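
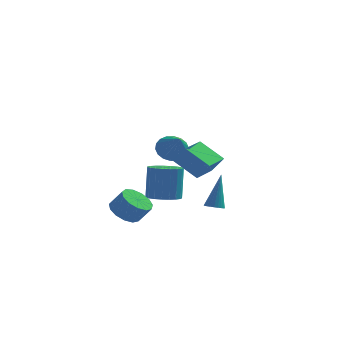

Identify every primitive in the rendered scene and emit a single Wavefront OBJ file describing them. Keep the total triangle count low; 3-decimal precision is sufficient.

v -2.262 -2.835 -3.195
v -1.532 -2.446 -3.683
v -0.828 -2.577 -2.733
v -1.558 -2.965 -2.245
v -1.787 -2.037 -3.438
v -1.083 -2.167 -2.488
v -2.193 -1.881 -3.116
v -1.488 -2.011 -2.166
v -2.62 -2.027 -2.819
v -1.916 -2.158 -1.869
v -2.934 -2.431 -2.642
v -2.23 -2.561 -1.691
v -3.035 -2.962 -2.64
v -2.331 -3.092 -1.69
v -2.89 -3.453 -2.814
v -2.186 -3.583 -1.864
v -2.546 -3.748 -3.11
v -1.842 -3.878 -2.16
v -2.112 -3.753 -3.432
v -1.408 -3.883 -2.482
v -1.725 -3.466 -3.68
v -1.021 -3.597 -2.729
v -1.509 -2.979 -3.773
v -0.805 -3.11 -2.823
v 1.574 -3.499 -0.363
v 0.288 -3.047 0.621
v 2.121 -1.858 -0.401
v 0.835 -1.406 0.582
v 2.225 -3.694 0.578
v 0.939 -3.242 1.561
v 2.772 -2.053 0.539
v 1.486 -1.601 1.523
v 2.389 -2.921 -2.566
v 2.92 -2.874 -2.652
v 2.651 -2.179 -0.554
v 2.851 -2.685 -2.713
v 2.712 -2.531 -2.752
v 2.524 -2.437 -2.762
v 2.315 -2.416 -2.742
v 2.118 -2.473 -2.696
v 1.961 -2.597 -2.629
v 1.87 -2.771 -2.553
v 1.858 -2.968 -2.479
v 1.926 -3.158 -2.418
v 2.065 -3.311 -2.38
v 2.253 -3.406 -2.369
v 2.462 -3.426 -2.389
v 2.66 -3.37 -2.436
v 2.816 -3.245 -2.502
v 2.907 -3.071 -2.578
v -0.807 4.319 -1.079
v -0.424 3.855 -1.815
v -0.193 2.921 0.119
v -0.108 4.105 -1.686
v 0.07 4.396 -1.437
v 0.074 4.673 -1.117
v -0.096 4.879 -0.789
v -0.407 4.974 -0.519
v -0.797 4.939 -0.36
v -1.189 4.782 -0.343
v -1.505 4.532 -0.472
v -1.683 4.241 -0.722
v -1.687 3.964 -1.042
v -1.517 3.758 -1.369
v -1.206 3.663 -1.639
v -0.816 3.698 -1.798
v -0.604 -0.295 -3.058
v 0.146 -0.896 -2.928
v 0.175 -0.426 -0.913
v -0.576 0.175 -1.042
v 0.331 -0.547 -3.012
v 0.36 -0.077 -0.996
v 0.355 -0.155 -3.104
v 0.383 0.315 -1.088
v 0.212 0.213 -3.188
v 0.24 0.683 -1.172
v -0.072 0.493 -3.249
v -0.043 0.963 -1.233
v -0.447 0.637 -3.277
v -0.419 1.107 -1.262
v -0.85 0.619 -3.268
v -0.822 1.09 -1.252
v -1.211 0.444 -3.222
v -1.182 0.914 -1.206
v -1.466 0.141 -3.147
v -1.438 0.611 -1.132
v -1.572 -0.238 -3.058
v -1.544 0.233 -1.042
v -1.511 -0.626 -2.968
v -1.483 -0.156 -0.952
v -1.294 -0.957 -2.894
v -1.265 -0.487 -0.878
v -0.957 -1.174 -2.848
v -0.928 -0.704 -0.832
v -0.559 -1.239 -2.838
v -0.53 -0.769 -0.823
v -0.168 -1.14 -2.867
v -0.14 -0.67 -0.851
f 2 1 5
f 2 5 3
f 3 5 6
f 3 6 4
f 5 1 7
f 5 7 6
f 6 7 8
f 6 8 4
f 7 1 9
f 7 9 8
f 8 9 10
f 8 10 4
f 9 1 11
f 9 11 10
f 10 11 12
f 10 12 4
f 11 1 13
f 11 13 12
f 12 13 14
f 12 14 4
f 13 1 15
f 13 15 14
f 14 15 16
f 14 16 4
f 15 1 17
f 15 17 16
f 16 17 18
f 16 18 4
f 17 1 19
f 17 19 18
f 18 19 20
f 18 20 4
f 19 1 21
f 19 21 20
f 20 21 22
f 20 22 4
f 21 1 23
f 21 23 22
f 22 23 24
f 22 24 4
f 23 1 2
f 23 2 24
f 24 2 3
f 24 3 4
f 26 28 25
f 29 26 25
f 25 28 27
f 27 29 25
f 26 32 28
f 30 26 29
f 30 32 26
f 28 32 27
f 31 29 27
f 27 32 31
f 31 30 29
f 32 30 31
f 34 33 36
f 34 36 35
f 36 33 37
f 36 37 35
f 37 33 38
f 37 38 35
f 38 33 39
f 38 39 35
f 39 33 40
f 39 40 35
f 40 33 41
f 40 41 35
f 41 33 42
f 41 42 35
f 42 33 43
f 42 43 35
f 43 33 44
f 43 44 35
f 44 33 45
f 44 45 35
f 45 33 46
f 45 46 35
f 46 33 47
f 46 47 35
f 47 33 48
f 47 48 35
f 48 33 49
f 48 49 35
f 49 33 50
f 49 50 35
f 50 33 34
f 50 34 35
f 52 51 54
f 52 54 53
f 54 51 55
f 54 55 53
f 55 51 56
f 55 56 53
f 56 51 57
f 56 57 53
f 57 51 58
f 57 58 53
f 58 51 59
f 58 59 53
f 59 51 60
f 59 60 53
f 60 51 61
f 60 61 53
f 61 51 62
f 61 62 53
f 62 51 63
f 62 63 53
f 63 51 64
f 63 64 53
f 64 51 65
f 64 65 53
f 65 51 66
f 65 66 53
f 66 51 52
f 66 52 53
f 68 67 71
f 68 71 69
f 69 71 72
f 69 72 70
f 71 67 73
f 71 73 72
f 72 73 74
f 72 74 70
f 73 67 75
f 73 75 74
f 74 75 76
f 74 76 70
f 75 67 77
f 75 77 76
f 76 77 78
f 76 78 70
f 77 67 79
f 77 79 78
f 78 79 80
f 78 80 70
f 79 67 81
f 79 81 80
f 80 81 82
f 80 82 70
f 81 67 83
f 81 83 82
f 82 83 84
f 82 84 70
f 83 67 85
f 83 85 84
f 84 85 86
f 84 86 70
f 85 67 87
f 85 87 86
f 86 87 88
f 86 88 70
f 87 67 89
f 87 89 88
f 88 89 90
f 88 90 70
f 89 67 91
f 89 91 90
f 90 91 92
f 90 92 70
f 91 67 93
f 91 93 92
f 92 93 94
f 92 94 70
f 93 67 95
f 93 95 94
f 94 95 96
f 94 96 70
f 95 67 97
f 95 97 96
f 96 97 98
f 96 98 70
f 97 67 68
f 97 68 98
f 98 68 69
f 98 69 70



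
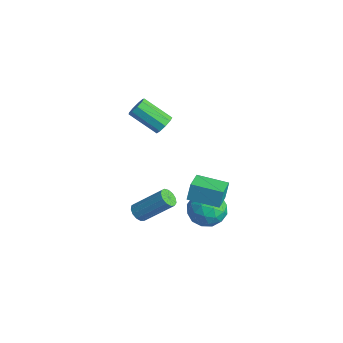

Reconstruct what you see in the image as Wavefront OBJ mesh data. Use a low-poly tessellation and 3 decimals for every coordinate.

v 0.23 2.681 -1.642
v 0.133 2.956 -0.643
v 1.448 3.835 -1.842
v 1.351 4.11 -0.844
v 1.109 1.81 -1.316
v 1.012 2.085 -0.318
v 2.327 2.964 -1.517
v 2.23 3.239 -0.518
v -1.132 1.828 2.815
v -0.736 1.365 2.857
v -1.913 0.45 3.867
v -2.308 0.912 3.825
v -0.676 1.634 3.171
v -1.852 0.719 4.18
v -0.829 1.993 3.318
v -2.005 1.078 4.328
v -1.124 2.275 3.23
v -2.3 1.36 4.239
v -1.422 2.347 2.948
v -2.599 1.432 3.957
v -1.585 2.177 2.604
v -2.761 1.262 3.613
v -1.536 1.843 2.358
v -2.712 0.928 3.368
v -1.297 1.502 2.327
v -2.474 0.587 3.336
v -0.982 1.313 2.524
v -2.158 0.398 3.533
v -0.897 0.188 -3.249
v -0.468 0.283 -3.612
v 0.446 1.506 -2.214
v 0.017 1.412 -1.851
v -0.687 0.511 -3.669
v 0.227 1.734 -2.271
v -0.972 0.637 -3.592
v -0.058 1.86 -2.195
v -1.234 0.62 -3.407
v -0.32 1.844 -2.009
v -1.388 0.466 -3.171
v -0.474 1.69 -1.773
v -1.387 0.224 -2.96
v -0.473 1.448 -1.562
v -1.23 -0.029 -2.841
v -0.316 1.194 -1.443
v -0.967 -0.214 -2.851
v -0.053 1.01 -1.453
v -0.682 -0.271 -2.988
v 0.232 0.953 -1.59
v -0.465 -0.182 -3.207
v 0.448 1.042 -1.81
v -0.386 0.025 -3.44
v 0.528 1.248 -2.042
v 0.288 3.811 -2.351
v 1.332 4.019 -2.643
v 0.308 2.321 -3.337
v 1.352 2.529 -3.629
v 1.116 2.246 -2.588
v 1.104 3.167 -1.979
v 0.536 3.173 -4.001
v 0.524 4.094 -3.392
v 1.486 3.624 -3.663
v 1.844 3.051 -2.79
v -0.204 3.289 -3.19
v 0.154 2.716 -2.317
v 0.808 4.046 -2.411
v 0.832 2.294 -3.569
v 0.693 2.128 -2.957
v 1.307 2.25 -3.129
v 0.674 3.545 -2.02
v 1.288 3.667 -2.192
v 1.161 2.625 -2.16
v 0.352 2.673 -3.788
v 0.966 2.795 -3.96
v 0.333 4.09 -2.851
v 0.947 4.212 -3.023
v 0.479 3.715 -3.82
v 1.512 3.936 -3.182
v 1.524 3.06 -3.761
v 1.045 3.439 -3.98
v 1.037 3.98 -3.622
v 1.723 3.599 -2.669
v 1.735 2.723 -3.248
v 1.596 2.557 -2.636
v 1.589 3.099 -2.278
v 1.813 3.367 -3.268
v -0.095 3.617 -2.732
v -0.083 2.741 -3.311
v 0.051 3.241 -3.702
v 0.044 3.783 -3.344
v 0.116 3.28 -2.219
v 0.128 2.404 -2.798
v 0.603 2.36 -2.358
v 0.595 2.901 -2
v -0.173 2.973 -2.712
f 2 4 1
f 5 2 1
f 1 4 3
f 3 5 1
f 2 8 4
f 6 2 5
f 6 8 2
f 4 8 3
f 7 5 3
f 3 8 7
f 7 6 5
f 8 6 7
f 10 9 13
f 10 13 11
f 11 13 14
f 11 14 12
f 13 9 15
f 13 15 14
f 14 15 16
f 14 16 12
f 15 9 17
f 15 17 16
f 16 17 18
f 16 18 12
f 17 9 19
f 17 19 18
f 18 19 20
f 18 20 12
f 19 9 21
f 19 21 20
f 20 21 22
f 20 22 12
f 21 9 23
f 21 23 22
f 22 23 24
f 22 24 12
f 23 9 25
f 23 25 24
f 24 25 26
f 24 26 12
f 25 9 27
f 25 27 26
f 26 27 28
f 26 28 12
f 27 9 10
f 27 10 28
f 28 10 11
f 28 11 12
f 30 29 33
f 30 33 31
f 31 33 34
f 31 34 32
f 33 29 35
f 33 35 34
f 34 35 36
f 34 36 32
f 35 29 37
f 35 37 36
f 36 37 38
f 36 38 32
f 37 29 39
f 37 39 38
f 38 39 40
f 38 40 32
f 39 29 41
f 39 41 40
f 40 41 42
f 40 42 32
f 41 29 43
f 41 43 42
f 42 43 44
f 42 44 32
f 43 29 45
f 43 45 44
f 44 45 46
f 44 46 32
f 45 29 47
f 45 47 46
f 46 47 48
f 46 48 32
f 47 29 49
f 47 49 48
f 48 49 50
f 48 50 32
f 49 29 51
f 49 51 50
f 50 51 52
f 50 52 32
f 51 29 30
f 51 30 52
f 52 30 31
f 52 31 32
f 53 90 69
f 90 64 93
f 69 93 58
f 90 93 69
f 53 69 65
f 69 58 70
f 65 70 54
f 69 70 65
f 53 65 74
f 65 54 75
f 74 75 60
f 65 75 74
f 53 74 86
f 74 60 89
f 86 89 63
f 74 89 86
f 53 86 90
f 86 63 94
f 90 94 64
f 86 94 90
f 54 70 81
f 70 58 84
f 81 84 62
f 70 84 81
f 58 93 71
f 93 64 92
f 71 92 57
f 93 92 71
f 64 94 91
f 94 63 87
f 91 87 55
f 94 87 91
f 63 89 88
f 89 60 76
f 88 76 59
f 89 76 88
f 60 75 80
f 75 54 77
f 80 77 61
f 75 77 80
f 56 82 68
f 82 62 83
f 68 83 57
f 82 83 68
f 56 68 66
f 68 57 67
f 66 67 55
f 68 67 66
f 56 66 73
f 66 55 72
f 73 72 59
f 66 72 73
f 56 73 78
f 73 59 79
f 78 79 61
f 73 79 78
f 56 78 82
f 78 61 85
f 82 85 62
f 78 85 82
f 57 83 71
f 83 62 84
f 71 84 58
f 83 84 71
f 55 67 91
f 67 57 92
f 91 92 64
f 67 92 91
f 59 72 88
f 72 55 87
f 88 87 63
f 72 87 88
f 61 79 80
f 79 59 76
f 80 76 60
f 79 76 80
f 62 85 81
f 85 61 77
f 81 77 54
f 85 77 81



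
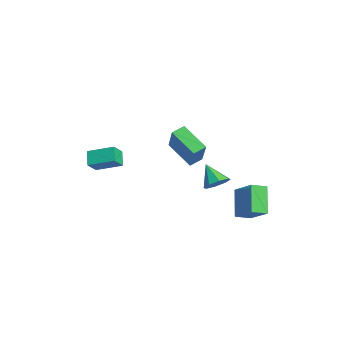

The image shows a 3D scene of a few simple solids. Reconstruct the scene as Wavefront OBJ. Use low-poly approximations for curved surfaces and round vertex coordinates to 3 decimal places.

v -2.289 -3.764 -0.983
v -1.673 -4.309 -0.298
v -1.616 -2.332 -0.448
v -1 -2.877 0.237
v -1.52 -3.843 -1.737
v -0.904 -4.388 -1.052
v -0.847 -2.411 -1.202
v -0.231 -2.956 -0.517
v 1.9 0.894 -0.226
v 0.652 -0.071 0.887
v 1.607 1.621 0.077
v 0.36 0.656 1.19
v 3.36 0.824 1.35
v 2.113 -0.141 2.463
v 3.068 1.551 1.653
v 1.82 0.586 2.766
v -0.538 2.909 -2.93
v 0.115 2.9 -2.402
v -1.482 2.431 -1.77
v -0.185 3.468 -2.413
v -0.692 3.709 -2.726
v -1.109 3.48 -3.159
v -1.191 2.917 -3.458
v -0.891 2.349 -3.447
v -0.384 2.108 -3.134
v 0.033 2.337 -2.7
v 2.576 3.253 -1.979
v 3.934 3.875 -1.011
v 2.365 4.183 -2.28
v 3.723 4.805 -1.313
v 3.737 3.035 -3.467
v 5.095 3.657 -2.5
v 3.526 3.965 -3.769
v 4.884 4.587 -2.801
f 2 4 1
f 5 2 1
f 1 4 3
f 3 5 1
f 2 8 4
f 6 2 5
f 6 8 2
f 4 8 3
f 7 5 3
f 3 8 7
f 7 6 5
f 8 6 7
f 10 12 9
f 13 10 9
f 9 12 11
f 11 13 9
f 10 16 12
f 14 10 13
f 14 16 10
f 12 16 11
f 15 13 11
f 11 16 15
f 15 14 13
f 16 14 15
f 18 17 20
f 18 20 19
f 20 17 21
f 20 21 19
f 21 17 22
f 21 22 19
f 22 17 23
f 22 23 19
f 23 17 24
f 23 24 19
f 24 17 25
f 24 25 19
f 25 17 26
f 25 26 19
f 26 17 18
f 26 18 19
f 28 30 27
f 31 28 27
f 27 30 29
f 29 31 27
f 28 34 30
f 32 28 31
f 32 34 28
f 30 34 29
f 33 31 29
f 29 34 33
f 33 32 31
f 34 32 33



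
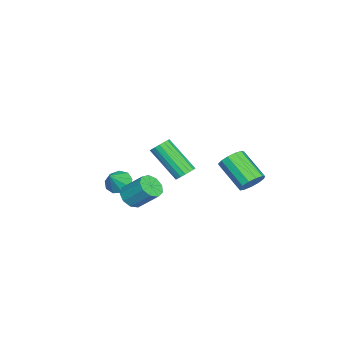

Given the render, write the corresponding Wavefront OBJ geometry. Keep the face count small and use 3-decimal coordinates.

v 3.502 1.374 -0.802
v 3.81 1.663 -0.419
v 3.267 0.255 1.084
v 2.958 -0.034 0.702
v 3.562 1.776 -0.403
v 3.019 0.369 1.101
v 3.301 1.798 -0.477
v 2.758 0.39 1.026
v 3.085 1.722 -0.626
v 2.542 0.314 0.877
v 2.965 1.566 -0.815
v 2.422 0.158 0.688
v 2.968 1.367 -1.001
v 2.425 -0.041 0.502
v 3.093 1.169 -1.142
v 2.55 -0.239 0.362
v 3.311 1.018 -1.204
v 2.768 -0.39 0.299
v 3.573 0.948 -1.174
v 3.03 -0.459 0.329
v 3.819 0.977 -1.059
v 3.276 -0.431 0.444
v 3.992 1.096 -0.885
v 3.449 -0.312 0.618
v 4.053 1.279 -0.692
v 3.51 -0.129 0.812
v 3.987 1.483 -0.524
v 3.444 0.076 0.98
v -0.345 -3.051 -4.287
v 0.19 -3.191 -4.809
v 0.465 -3.289 -3.393
v 0.195 -2.688 -4.68
v -0.053 -2.354 -4.367
v -0.437 -2.347 -4.017
v -0.778 -2.669 -3.794
v -0.917 -3.17 -3.801
v -0.788 -3.616 -4.036
v -0.451 -3.797 -4.389
v -0.065 -3.629 -4.694
v -0.275 3.84 -3.312
v 0.087 4.117 -2.691
v -0.823 2.837 -1.588
v -1.185 2.56 -2.208
v -0.28 4.345 -2.73
v -1.19 3.064 -1.627
v -0.645 4.412 -2.954
v -1.556 3.132 -1.85
v -0.893 4.298 -3.291
v -1.804 3.018 -2.188
v -0.945 4.039 -3.635
v -1.856 2.758 -2.531
v -0.784 3.716 -3.876
v -1.694 2.435 -2.773
v -0.461 3.433 -3.938
v -1.371 2.152 -2.835
v -0.079 3.279 -3.801
v -0.989 1.999 -2.698
v 0.241 3.304 -3.509
v -0.67 2.023 -2.406
v 0.397 3.498 -3.154
v -0.514 2.218 -2.051
v 0.34 3.802 -2.849
v -0.571 2.521 -1.746
v 1.447 -1.875 -4.114
v 2.144 -2.111 -4.035
v 2.39 -1.021 -2.947
v 1.693 -0.785 -3.026
v 2.122 -1.752 -4.391
v 2.368 -0.662 -3.302
v 1.785 -1.45 -4.617
v 2.031 -0.36 -3.528
v 1.289 -1.347 -4.608
v 1.535 -0.257 -3.519
v 0.867 -1.491 -4.368
v 1.114 -0.401 -3.279
v 0.717 -1.815 -4.009
v 0.963 -0.725 -2.921
v 0.908 -2.167 -3.7
v 1.154 -1.077 -2.611
v 1.351 -2.383 -3.584
v 1.597 -1.292 -2.496
v 1.839 -2.361 -3.717
v 2.085 -1.27 -2.628
f 2 1 5
f 2 5 3
f 3 5 6
f 3 6 4
f 5 1 7
f 5 7 6
f 6 7 8
f 6 8 4
f 7 1 9
f 7 9 8
f 8 9 10
f 8 10 4
f 9 1 11
f 9 11 10
f 10 11 12
f 10 12 4
f 11 1 13
f 11 13 12
f 12 13 14
f 12 14 4
f 13 1 15
f 13 15 14
f 14 15 16
f 14 16 4
f 15 1 17
f 15 17 16
f 16 17 18
f 16 18 4
f 17 1 19
f 17 19 18
f 18 19 20
f 18 20 4
f 19 1 21
f 19 21 20
f 20 21 22
f 20 22 4
f 21 1 23
f 21 23 22
f 22 23 24
f 22 24 4
f 23 1 25
f 23 25 24
f 24 25 26
f 24 26 4
f 25 1 27
f 25 27 26
f 26 27 28
f 26 28 4
f 27 1 2
f 27 2 28
f 28 2 3
f 28 3 4
f 30 29 32
f 30 32 31
f 32 29 33
f 32 33 31
f 33 29 34
f 33 34 31
f 34 29 35
f 34 35 31
f 35 29 36
f 35 36 31
f 36 29 37
f 36 37 31
f 37 29 38
f 37 38 31
f 38 29 39
f 38 39 31
f 39 29 30
f 39 30 31
f 41 40 44
f 41 44 42
f 42 44 45
f 42 45 43
f 44 40 46
f 44 46 45
f 45 46 47
f 45 47 43
f 46 40 48
f 46 48 47
f 47 48 49
f 47 49 43
f 48 40 50
f 48 50 49
f 49 50 51
f 49 51 43
f 50 40 52
f 50 52 51
f 51 52 53
f 51 53 43
f 52 40 54
f 52 54 53
f 53 54 55
f 53 55 43
f 54 40 56
f 54 56 55
f 55 56 57
f 55 57 43
f 56 40 58
f 56 58 57
f 57 58 59
f 57 59 43
f 58 40 60
f 58 60 59
f 59 60 61
f 59 61 43
f 60 40 62
f 60 62 61
f 61 62 63
f 61 63 43
f 62 40 41
f 62 41 63
f 63 41 42
f 63 42 43
f 65 64 68
f 65 68 66
f 66 68 69
f 66 69 67
f 68 64 70
f 68 70 69
f 69 70 71
f 69 71 67
f 70 64 72
f 70 72 71
f 71 72 73
f 71 73 67
f 72 64 74
f 72 74 73
f 73 74 75
f 73 75 67
f 74 64 76
f 74 76 75
f 75 76 77
f 75 77 67
f 76 64 78
f 76 78 77
f 77 78 79
f 77 79 67
f 78 64 80
f 78 80 79
f 79 80 81
f 79 81 67
f 80 64 82
f 80 82 81
f 81 82 83
f 81 83 67
f 82 64 65
f 82 65 83
f 83 65 66
f 83 66 67



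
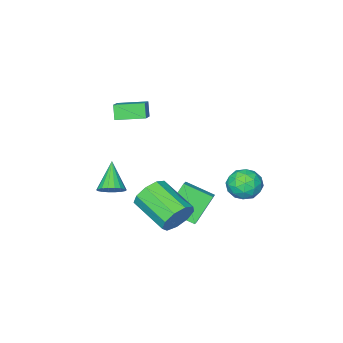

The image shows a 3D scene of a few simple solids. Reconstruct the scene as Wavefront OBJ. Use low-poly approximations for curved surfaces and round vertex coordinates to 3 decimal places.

v -2.056 2.617 -2.766
v -1.505 2.066 -2.211
v -3.095 1.474 -2.869
v -2.544 0.923 -2.314
v -2.982 1.688 -1.944
v -2.341 2.395 -1.88
v -2.259 1.145 -3.2
v -1.618 1.852 -3.136
v -1.631 1.157 -2.479
v -2.077 1.492 -1.703
v -2.523 2.048 -3.377
v -2.969 2.383 -2.601
v -1.69 2.442 -2.479
v -2.91 1.098 -2.601
v -3.168 1.548 -2.383
v -2.844 1.224 -2.057
v -2.181 2.635 -2.285
v -1.857 2.311 -1.958
v -2.725 2.089 -1.801
v -2.743 1.229 -3.122
v -2.419 0.905 -2.795
v -1.756 2.316 -3.023
v -1.432 1.992 -2.697
v -1.875 1.451 -3.279
v -1.439 1.584 -2.311
v -2.05 0.911 -2.371
v -1.883 1.042 -2.892
v -1.505 1.458 -2.855
v -1.702 1.781 -1.854
v -2.312 1.109 -1.915
v -2.57 1.559 -1.697
v -2.193 1.974 -1.66
v -1.776 1.246 -2.012
v -2.288 2.431 -3.165
v -2.898 1.759 -3.226
v -2.407 1.566 -3.42
v -2.03 1.981 -3.383
v -2.55 2.629 -2.709
v -3.161 1.956 -2.769
v -3.095 2.082 -2.225
v -2.717 2.498 -2.188
v -2.824 2.294 -3.068
v 0.724 -1.695 1.763
v 0.502 -2.067 2.529
v 1.624 -0.809 2.454
v 1.403 -1.181 3.22
v 1.817 -2.679 1.6
v 1.596 -3.051 2.366
v 2.718 -1.793 2.291
v 2.496 -2.165 3.057
v 4.09 -0.288 -1.191
v 4.455 -0.845 -1.406
v 3.33 -1.232 -0.029
v 4.639 -0.723 -1.186
v 4.714 -0.514 -0.967
v 4.665 -0.261 -0.793
v 4.503 -0.013 -0.697
v 4.259 0.181 -0.699
v 3.982 0.282 -0.799
v 3.726 0.27 -0.976
v 3.542 0.148 -1.196
v 3.467 -0.061 -1.415
v 3.515 -0.314 -1.589
v 3.678 -0.563 -1.685
v 3.921 -0.756 -1.683
v 4.199 -0.857 -1.583
v 0.035 1.034 -4.605
v -1.049 1.058 -3.143
v 0.591 1.552 -4.201
v -0.494 1.576 -2.739
v 0.794 -0.236 -4.021
v -0.291 -0.212 -2.559
v 1.349 0.282 -3.617
v 0.265 0.306 -2.155
v 3.144 3.463 -1.444
v 3.63 3.769 -0.7
v 3.742 1.824 0.028
v 3.256 1.517 -0.716
v 3 3.781 -0.571
v 3.113 1.836 0.157
v 2.437 3.644 -0.851
v 2.55 1.699 -0.123
v 2.205 3.422 -1.408
v 2.318 1.477 -0.68
v 2.412 3.219 -1.982
v 2.525 1.274 -1.254
v 2.962 3.13 -2.304
v 3.074 1.185 -1.576
v 3.596 3.197 -2.224
v 3.709 1.252 -1.496
v 4.019 3.388 -1.779
v 4.132 1.443 -1.051
v 4.032 3.614 -1.177
v 4.145 1.669 -0.449
f 1 38 17
f 38 12 41
f 17 41 6
f 38 41 17
f 1 17 13
f 17 6 18
f 13 18 2
f 17 18 13
f 1 13 22
f 13 2 23
f 22 23 8
f 13 23 22
f 1 22 34
f 22 8 37
f 34 37 11
f 22 37 34
f 1 34 38
f 34 11 42
f 38 42 12
f 34 42 38
f 2 18 29
f 18 6 32
f 29 32 10
f 18 32 29
f 6 41 19
f 41 12 40
f 19 40 5
f 41 40 19
f 12 42 39
f 42 11 35
f 39 35 3
f 42 35 39
f 11 37 36
f 37 8 24
f 36 24 7
f 37 24 36
f 8 23 28
f 23 2 25
f 28 25 9
f 23 25 28
f 4 30 16
f 30 10 31
f 16 31 5
f 30 31 16
f 4 16 14
f 16 5 15
f 14 15 3
f 16 15 14
f 4 14 21
f 14 3 20
f 21 20 7
f 14 20 21
f 4 21 26
f 21 7 27
f 26 27 9
f 21 27 26
f 4 26 30
f 26 9 33
f 30 33 10
f 26 33 30
f 5 31 19
f 31 10 32
f 19 32 6
f 31 32 19
f 3 15 39
f 15 5 40
f 39 40 12
f 15 40 39
f 7 20 36
f 20 3 35
f 36 35 11
f 20 35 36
f 9 27 28
f 27 7 24
f 28 24 8
f 27 24 28
f 10 33 29
f 33 9 25
f 29 25 2
f 33 25 29
f 44 46 43
f 47 44 43
f 43 46 45
f 45 47 43
f 44 50 46
f 48 44 47
f 48 50 44
f 46 50 45
f 49 47 45
f 45 50 49
f 49 48 47
f 50 48 49
f 52 51 54
f 52 54 53
f 54 51 55
f 54 55 53
f 55 51 56
f 55 56 53
f 56 51 57
f 56 57 53
f 57 51 58
f 57 58 53
f 58 51 59
f 58 59 53
f 59 51 60
f 59 60 53
f 60 51 61
f 60 61 53
f 61 51 62
f 61 62 53
f 62 51 63
f 62 63 53
f 63 51 64
f 63 64 53
f 64 51 65
f 64 65 53
f 65 51 66
f 65 66 53
f 66 51 52
f 66 52 53
f 68 70 67
f 71 68 67
f 67 70 69
f 69 71 67
f 68 74 70
f 72 68 71
f 72 74 68
f 70 74 69
f 73 71 69
f 69 74 73
f 73 72 71
f 74 72 73
f 76 75 79
f 76 79 77
f 77 79 80
f 77 80 78
f 79 75 81
f 79 81 80
f 80 81 82
f 80 82 78
f 81 75 83
f 81 83 82
f 82 83 84
f 82 84 78
f 83 75 85
f 83 85 84
f 84 85 86
f 84 86 78
f 85 75 87
f 85 87 86
f 86 87 88
f 86 88 78
f 87 75 89
f 87 89 88
f 88 89 90
f 88 90 78
f 89 75 91
f 89 91 90
f 90 91 92
f 90 92 78
f 91 75 93
f 91 93 92
f 92 93 94
f 92 94 78
f 93 75 76
f 93 76 94
f 94 76 77
f 94 77 78



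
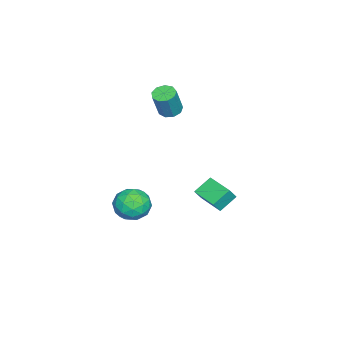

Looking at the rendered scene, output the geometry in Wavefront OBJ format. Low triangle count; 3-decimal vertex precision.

v -3.607 -0.39 2.96
v -3.018 0.029 2.763
v -2.323 -0.13 4.503
v -2.913 -0.55 4.7
v -3.394 0.328 2.941
v -2.7 0.169 4.68
v -3.871 0.292 3.128
v -3.176 0.132 4.867
v -4.224 -0.064 3.236
v -3.529 -0.223 4.976
v -4.289 -0.573 3.215
v -3.594 -0.732 4.955
v -4.035 -0.996 3.075
v -3.34 -1.155 4.815
v -3.581 -1.136 2.881
v -2.886 -1.295 4.621
v -3.139 -0.927 2.724
v -2.445 -1.086 4.464
v -2.917 -0.467 2.677
v -2.222 -0.626 4.417
v -3.754 1.495 -4.52
v -3.25 1.226 -3.686
v -4.692 2.189 -3.729
v -4.189 1.92 -2.895
v -2.731 3.02 -4.645
v -2.228 2.751 -3.811
v -3.67 3.714 -3.854
v -3.166 3.445 -3.02
v 1.535 0.072 -1.708
v 2.585 0.513 -1.371
v 2.215 -1.713 -1.489
v 3.265 -1.272 -1.152
v 2.317 -1.151 -0.447
v 1.896 -0.048 -0.582
v 2.904 -1.152 -2.278
v 2.483 -0.049 -2.413
v 3.431 -0.243 -1.724
v 3.069 -0.242 -0.592
v 1.731 -0.958 -2.268
v 1.369 -0.957 -1.136
v 2 0.449 -1.559
v 2.8 -1.649 -1.301
v 2.242 -1.578 -0.887
v 2.86 -1.319 -0.689
v 1.595 0.119 -1.095
v 2.213 0.379 -0.897
v 2.055 -0.599 -0.354
v 2.587 -1.579 -1.963
v 3.205 -1.319 -1.765
v 1.94 0.119 -2.171
v 2.558 0.378 -1.973
v 2.745 -0.601 -2.506
v 3.115 0.264 -1.568
v 3.515 -0.785 -1.439
v 3.302 -0.715 -2.101
v 3.055 -0.066 -2.18
v 2.902 0.265 -0.903
v 3.302 -0.785 -0.774
v 2.744 -0.714 -0.36
v 2.497 -0.065 -0.439
v 3.399 -0.18 -1.11
v 1.498 -0.415 -2.086
v 1.898 -1.465 -1.957
v 2.303 -1.135 -2.421
v 2.056 -0.486 -2.5
v 1.285 -0.415 -1.421
v 1.685 -1.464 -1.292
v 1.745 -1.134 -0.68
v 1.498 -0.485 -0.759
v 1.401 -1.02 -1.75
f 2 1 5
f 2 5 3
f 3 5 6
f 3 6 4
f 5 1 7
f 5 7 6
f 6 7 8
f 6 8 4
f 7 1 9
f 7 9 8
f 8 9 10
f 8 10 4
f 9 1 11
f 9 11 10
f 10 11 12
f 10 12 4
f 11 1 13
f 11 13 12
f 12 13 14
f 12 14 4
f 13 1 15
f 13 15 14
f 14 15 16
f 14 16 4
f 15 1 17
f 15 17 16
f 16 17 18
f 16 18 4
f 17 1 19
f 17 19 18
f 18 19 20
f 18 20 4
f 19 1 2
f 19 2 20
f 20 2 3
f 20 3 4
f 22 24 21
f 25 22 21
f 21 24 23
f 23 25 21
f 22 28 24
f 26 22 25
f 26 28 22
f 24 28 23
f 27 25 23
f 23 28 27
f 27 26 25
f 28 26 27
f 29 66 45
f 66 40 69
f 45 69 34
f 66 69 45
f 29 45 41
f 45 34 46
f 41 46 30
f 45 46 41
f 29 41 50
f 41 30 51
f 50 51 36
f 41 51 50
f 29 50 62
f 50 36 65
f 62 65 39
f 50 65 62
f 29 62 66
f 62 39 70
f 66 70 40
f 62 70 66
f 30 46 57
f 46 34 60
f 57 60 38
f 46 60 57
f 34 69 47
f 69 40 68
f 47 68 33
f 69 68 47
f 40 70 67
f 70 39 63
f 67 63 31
f 70 63 67
f 39 65 64
f 65 36 52
f 64 52 35
f 65 52 64
f 36 51 56
f 51 30 53
f 56 53 37
f 51 53 56
f 32 58 44
f 58 38 59
f 44 59 33
f 58 59 44
f 32 44 42
f 44 33 43
f 42 43 31
f 44 43 42
f 32 42 49
f 42 31 48
f 49 48 35
f 42 48 49
f 32 49 54
f 49 35 55
f 54 55 37
f 49 55 54
f 32 54 58
f 54 37 61
f 58 61 38
f 54 61 58
f 33 59 47
f 59 38 60
f 47 60 34
f 59 60 47
f 31 43 67
f 43 33 68
f 67 68 40
f 43 68 67
f 35 48 64
f 48 31 63
f 64 63 39
f 48 63 64
f 37 55 56
f 55 35 52
f 56 52 36
f 55 52 56
f 38 61 57
f 61 37 53
f 57 53 30
f 61 53 57



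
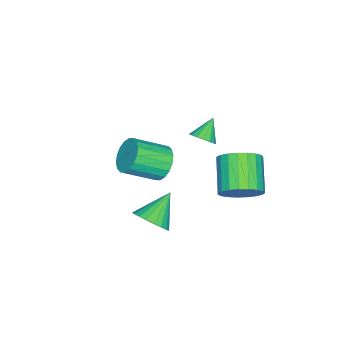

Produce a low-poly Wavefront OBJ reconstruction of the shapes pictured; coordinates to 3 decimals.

v -0.392 2.483 -1.514
v -0.071 2.967 -0.711
v -1.428 2.26 0.256
v -1.748 1.777 -0.546
v -0.331 3.239 -0.877
v -1.688 2.532 0.09
v -0.602 3.381 -1.153
v -1.959 2.674 -0.185
v -0.836 3.368 -1.491
v -2.193 2.661 -0.524
v -0.994 3.201 -1.833
v -2.35 2.495 -0.866
v -1.047 2.911 -2.12
v -2.404 2.204 -1.153
v -0.987 2.547 -2.302
v -2.344 1.84 -1.335
v -0.824 2.171 -2.348
v -2.181 1.465 -1.38
v -0.586 1.85 -2.249
v -1.943 1.143 -1.282
v -0.315 1.638 -2.024
v -1.672 0.931 -1.056
v -0.057 1.573 -1.71
v -1.414 0.866 -0.742
v 0.143 1.664 -1.362
v -1.213 0.958 -0.394
v 0.251 1.898 -1.04
v -1.106 1.191 -0.073
v 0.248 2.232 -0.801
v -1.109 1.526 0.167
v 0.134 2.61 -0.684
v -1.223 1.904 0.283
v -1.432 -1.699 -2.195
v -0.695 -1.192 -2.293
v 0.25 -2.395 -1.403
v -0.488 -2.901 -1.305
v -0.85 -1.058 -1.949
v 0.095 -2.261 -1.058
v -1.12 -1.052 -1.653
v -0.175 -2.255 -0.762
v -1.452 -1.173 -1.465
v -0.507 -2.376 -0.574
v -1.78 -1.399 -1.421
v -0.835 -2.601 -0.531
v -2.039 -1.683 -1.531
v -1.095 -2.886 -0.64
v -2.178 -1.971 -1.772
v -1.234 -3.174 -0.882
v -2.17 -2.205 -2.097
v -1.225 -3.408 -1.207
v -2.015 -2.339 -2.442
v -1.07 -3.542 -1.551
v -1.745 -2.345 -2.738
v -0.8 -3.548 -1.847
v -1.413 -2.224 -2.926
v -0.468 -3.427 -2.035
v -1.085 -1.999 -2.969
v -0.14 -3.201 -2.079
v -0.825 -1.714 -2.86
v 0.119 -2.917 -1.969
v -0.686 -1.426 -2.618
v 0.258 -2.629 -1.728
v 2.884 -0.081 -1.579
v 3.302 0.604 -1.242
v 1.636 0.201 -0.601
v 3.12 0.754 -1.517
v 2.898 0.76 -1.802
v 2.673 0.62 -2.049
v 2.485 0.36 -2.215
v 2.366 0.023 -2.27
v 2.336 -0.332 -2.206
v 2.401 -0.644 -2.033
v 2.549 -0.857 -1.782
v 2.756 -0.937 -1.496
v 2.984 -0.869 -1.224
v 3.195 -0.664 -1.013
v 3.353 -0.358 -0.901
v 3.429 -0.005 -0.905
v 3.411 0.336 -1.026
v 0.361 1.025 2.243
v 0.751 0.976 2.697
v -0.481 1.115 2.977
v 0.738 1.258 2.648
v 0.639 1.488 2.506
v 0.476 1.611 2.304
v 0.287 1.6 2.088
v 0.115 1.458 1.908
v -0.001 1.216 1.805
v -0.034 0.931 1.802
v 0.024 0.667 1.9
v 0.158 0.486 2.077
v 0.34 0.428 2.292
v 0.526 0.507 2.496
v 0.674 0.704 2.642
f 2 1 5
f 2 5 3
f 3 5 6
f 3 6 4
f 5 1 7
f 5 7 6
f 6 7 8
f 6 8 4
f 7 1 9
f 7 9 8
f 8 9 10
f 8 10 4
f 9 1 11
f 9 11 10
f 10 11 12
f 10 12 4
f 11 1 13
f 11 13 12
f 12 13 14
f 12 14 4
f 13 1 15
f 13 15 14
f 14 15 16
f 14 16 4
f 15 1 17
f 15 17 16
f 16 17 18
f 16 18 4
f 17 1 19
f 17 19 18
f 18 19 20
f 18 20 4
f 19 1 21
f 19 21 20
f 20 21 22
f 20 22 4
f 21 1 23
f 21 23 22
f 22 23 24
f 22 24 4
f 23 1 25
f 23 25 24
f 24 25 26
f 24 26 4
f 25 1 27
f 25 27 26
f 26 27 28
f 26 28 4
f 27 1 29
f 27 29 28
f 28 29 30
f 28 30 4
f 29 1 31
f 29 31 30
f 30 31 32
f 30 32 4
f 31 1 2
f 31 2 32
f 32 2 3
f 32 3 4
f 34 33 37
f 34 37 35
f 35 37 38
f 35 38 36
f 37 33 39
f 37 39 38
f 38 39 40
f 38 40 36
f 39 33 41
f 39 41 40
f 40 41 42
f 40 42 36
f 41 33 43
f 41 43 42
f 42 43 44
f 42 44 36
f 43 33 45
f 43 45 44
f 44 45 46
f 44 46 36
f 45 33 47
f 45 47 46
f 46 47 48
f 46 48 36
f 47 33 49
f 47 49 48
f 48 49 50
f 48 50 36
f 49 33 51
f 49 51 50
f 50 51 52
f 50 52 36
f 51 33 53
f 51 53 52
f 52 53 54
f 52 54 36
f 53 33 55
f 53 55 54
f 54 55 56
f 54 56 36
f 55 33 57
f 55 57 56
f 56 57 58
f 56 58 36
f 57 33 59
f 57 59 58
f 58 59 60
f 58 60 36
f 59 33 61
f 59 61 60
f 60 61 62
f 60 62 36
f 61 33 34
f 61 34 62
f 62 34 35
f 62 35 36
f 64 63 66
f 64 66 65
f 66 63 67
f 66 67 65
f 67 63 68
f 67 68 65
f 68 63 69
f 68 69 65
f 69 63 70
f 69 70 65
f 70 63 71
f 70 71 65
f 71 63 72
f 71 72 65
f 72 63 73
f 72 73 65
f 73 63 74
f 73 74 65
f 74 63 75
f 74 75 65
f 75 63 76
f 75 76 65
f 76 63 77
f 76 77 65
f 77 63 78
f 77 78 65
f 78 63 79
f 78 79 65
f 79 63 64
f 79 64 65
f 81 80 83
f 81 83 82
f 83 80 84
f 83 84 82
f 84 80 85
f 84 85 82
f 85 80 86
f 85 86 82
f 86 80 87
f 86 87 82
f 87 80 88
f 87 88 82
f 88 80 89
f 88 89 82
f 89 80 90
f 89 90 82
f 90 80 91
f 90 91 82
f 91 80 92
f 91 92 82
f 92 80 93
f 92 93 82
f 93 80 94
f 93 94 82
f 94 80 81
f 94 81 82



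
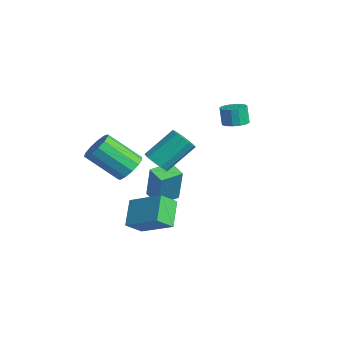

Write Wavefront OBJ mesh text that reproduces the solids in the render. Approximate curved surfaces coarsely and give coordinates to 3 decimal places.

v 0.462 -4.019 -1.083
v -0.57 -3.367 -0.128
v 0.351 -3.158 -1.791
v -0.681 -2.506 -0.836
v 1.941 -3.054 -0.144
v 0.909 -2.402 0.811
v 1.83 -2.193 -0.852
v 0.798 -1.541 0.103
v -1.987 -2.73 1.114
v -1.296 -3.255 1.051
v -2.202 -4.615 2.463
v -2.893 -4.09 2.526
v -1.199 -2.942 1.416
v -2.105 -4.302 2.828
v -1.352 -2.561 1.684
v -2.258 -3.921 3.096
v -1.706 -2.234 1.772
v -2.613 -3.594 3.184
v -2.15 -2.064 1.65
v -3.056 -3.425 3.062
v -2.542 -2.106 1.359
v -3.448 -3.466 2.771
v -2.758 -2.346 0.989
v -3.664 -3.706 2.401
v -2.729 -2.707 0.66
v -3.635 -4.068 2.072
v -2.464 -3.076 0.474
v -3.37 -4.436 1.886
v -2.048 -3.335 0.492
v -2.954 -4.695 1.904
v -1.613 -3.402 0.707
v -2.519 -4.762 2.119
v -1.396 2.501 3.343
v -1.012 3.052 3.45
v -1.28 3.05 4.424
v -1.664 2.499 4.317
v -1.329 3.177 3.363
v -1.597 3.176 4.337
v -1.664 3.122 3.27
v -1.932 3.12 4.244
v -1.927 2.9 3.197
v -2.196 2.898 4.171
v -2.048 2.571 3.163
v -2.316 2.569 4.137
v -1.994 2.223 3.178
v -2.263 2.221 4.151
v -1.78 1.95 3.236
v -2.048 1.948 4.21
v -1.463 1.824 3.323
v -1.731 1.823 4.297
v -1.128 1.88 3.416
v -1.396 1.878 4.39
v -0.864 2.102 3.489
v -1.133 2.1 4.463
v -0.744 2.431 3.523
v -1.012 2.429 4.497
v -0.797 2.779 3.509
v -1.066 2.777 4.482
v -3.764 -1.158 -2.026
v -3.195 -1.207 0.016
v -3.954 0.054 -1.944
v -3.385 0.005 0.097
v -2.775 -0.985 -2.297
v -2.206 -1.034 -0.256
v -2.965 0.227 -2.216
v -2.396 0.178 -0.174
v 0.936 -2.661 3.096
v 1.594 -2.467 2.877
v 1.602 -1.065 4.145
v 0.944 -1.259 4.364
v 1.331 -2.259 2.649
v 1.339 -0.857 3.916
v 0.943 -2.178 2.562
v 0.951 -0.776 3.829
v 0.553 -2.251 2.645
v 0.561 -0.849 3.913
v 0.284 -2.454 2.872
v 0.292 -1.052 4.139
v 0.222 -2.723 3.169
v 0.23 -1.321 4.436
v 0.387 -2.972 3.444
v 0.395 -1.57 4.711
v 0.726 -3.122 3.608
v 0.734 -1.72 4.875
v 1.132 -3.126 3.61
v 1.14 -1.724 4.877
v 1.475 -2.982 3.449
v 1.483 -1.58 4.716
v 1.648 -2.737 3.176
v 1.656 -1.335 4.443
f 2 4 1
f 5 2 1
f 1 4 3
f 3 5 1
f 2 8 4
f 6 2 5
f 6 8 2
f 4 8 3
f 7 5 3
f 3 8 7
f 7 6 5
f 8 6 7
f 10 9 13
f 10 13 11
f 11 13 14
f 11 14 12
f 13 9 15
f 13 15 14
f 14 15 16
f 14 16 12
f 15 9 17
f 15 17 16
f 16 17 18
f 16 18 12
f 17 9 19
f 17 19 18
f 18 19 20
f 18 20 12
f 19 9 21
f 19 21 20
f 20 21 22
f 20 22 12
f 21 9 23
f 21 23 22
f 22 23 24
f 22 24 12
f 23 9 25
f 23 25 24
f 24 25 26
f 24 26 12
f 25 9 27
f 25 27 26
f 26 27 28
f 26 28 12
f 27 9 29
f 27 29 28
f 28 29 30
f 28 30 12
f 29 9 31
f 29 31 30
f 30 31 32
f 30 32 12
f 31 9 10
f 31 10 32
f 32 10 11
f 32 11 12
f 34 33 37
f 34 37 35
f 35 37 38
f 35 38 36
f 37 33 39
f 37 39 38
f 38 39 40
f 38 40 36
f 39 33 41
f 39 41 40
f 40 41 42
f 40 42 36
f 41 33 43
f 41 43 42
f 42 43 44
f 42 44 36
f 43 33 45
f 43 45 44
f 44 45 46
f 44 46 36
f 45 33 47
f 45 47 46
f 46 47 48
f 46 48 36
f 47 33 49
f 47 49 48
f 48 49 50
f 48 50 36
f 49 33 51
f 49 51 50
f 50 51 52
f 50 52 36
f 51 33 53
f 51 53 52
f 52 53 54
f 52 54 36
f 53 33 55
f 53 55 54
f 54 55 56
f 54 56 36
f 55 33 57
f 55 57 56
f 56 57 58
f 56 58 36
f 57 33 34
f 57 34 58
f 58 34 35
f 58 35 36
f 60 62 59
f 63 60 59
f 59 62 61
f 61 63 59
f 60 66 62
f 64 60 63
f 64 66 60
f 62 66 61
f 65 63 61
f 61 66 65
f 65 64 63
f 66 64 65
f 68 67 71
f 68 71 69
f 69 71 72
f 69 72 70
f 71 67 73
f 71 73 72
f 72 73 74
f 72 74 70
f 73 67 75
f 73 75 74
f 74 75 76
f 74 76 70
f 75 67 77
f 75 77 76
f 76 77 78
f 76 78 70
f 77 67 79
f 77 79 78
f 78 79 80
f 78 80 70
f 79 67 81
f 79 81 80
f 80 81 82
f 80 82 70
f 81 67 83
f 81 83 82
f 82 83 84
f 82 84 70
f 83 67 85
f 83 85 84
f 84 85 86
f 84 86 70
f 85 67 87
f 85 87 86
f 86 87 88
f 86 88 70
f 87 67 89
f 87 89 88
f 88 89 90
f 88 90 70
f 89 67 68
f 89 68 90
f 90 68 69
f 90 69 70



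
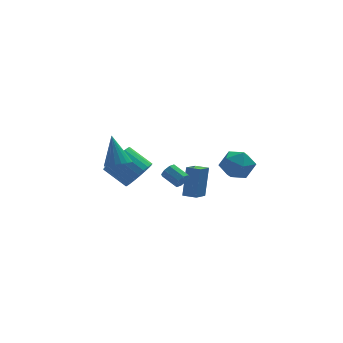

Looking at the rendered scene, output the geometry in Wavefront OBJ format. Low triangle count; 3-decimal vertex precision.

v -2.053 -2.547 0.276
v -1.703 -2.976 1.072
v -2.677 -2.123 1.96
v -3.027 -1.693 1.164
v -1.471 -2.679 1.041
v -2.445 -1.825 1.929
v -1.328 -2.361 0.893
v -2.302 -1.508 1.781
v -1.295 -2.072 0.651
v -2.269 -1.219 1.539
v -1.377 -1.855 0.352
v -2.351 -1.002 1.24
v -1.563 -1.743 0.042
v -2.537 -0.89 0.93
v -1.823 -1.754 -0.233
v -2.797 -0.901 0.655
v -2.118 -1.885 -0.431
v -3.092 -1.032 0.458
v -2.403 -2.117 -0.52
v -3.377 -1.264 0.368
v -2.635 -2.415 -0.489
v -3.609 -1.561 0.399
v -2.778 -2.732 -0.341
v -3.752 -1.879 0.547
v -2.811 -3.021 -0.099
v -3.785 -2.168 0.789
v -2.729 -3.238 0.2
v -3.703 -2.385 1.088
v -2.543 -3.35 0.51
v -3.517 -2.497 1.398
v -2.283 -3.339 0.785
v -3.257 -2.486 1.673
v -1.988 -3.208 0.982
v -2.962 -2.355 1.871
v -3.383 -3.808 1.947
v -2.688 -3.62 1.92
v -3.537 -3.012 3.553
v -2.835 -3.37 1.782
v -3.091 -3.208 1.677
v -3.404 -3.164 1.625
v -3.713 -3.248 1.637
v -3.956 -3.443 1.71
v -4.087 -3.71 1.83
v -4.077 -3.997 1.973
v -3.93 -4.246 2.111
v -3.675 -4.408 2.216
v -3.362 -4.452 2.268
v -3.053 -4.368 2.256
v -2.809 -4.173 2.183
v -2.679 -3.906 2.063
v 3.594 0.312 -1.16
v 4.352 0.004 -0.499
v 2.908 -1.244 -1.101
v 3.666 -1.552 -0.44
v 2.938 -0.864 -0.121
v 3.362 0.098 -0.158
v 3.898 -1.338 -1.442
v 4.322 -0.376 -1.479
v 4.539 -1.016 -0.673
v 3.946 -0.723 0.143
v 3.314 -0.517 -1.743
v 2.721 -0.224 -0.927
v 0.634 -0.816 -1.515
v 0.953 -0.804 -1.117
v 0.384 0.008 -0.687
v 0.066 -0.004 -1.085
v 1.068 -0.569 -1.407
v 0.499 0.242 -0.977
v 0.929 -0.479 -1.761
v 0.36 0.332 -1.331
v 0.617 -0.586 -1.97
v 0.049 0.225 -1.54
v 0.316 -0.828 -1.913
v -0.253 -0.016 -1.483
v 0.201 -1.062 -1.623
v -0.368 -0.251 -1.193
v 0.34 -1.152 -1.269
v -0.229 -0.341 -0.839
v 0.651 -1.045 -1.06
v 0.083 -0.234 -0.63
v 1.066 0.924 -3.663
v 1.429 1.531 -1.889
v 1.758 1.728 -4.08
v 2.122 2.335 -2.305
v 1.698 0.405 -3.615
v 2.062 1.012 -1.84
v 2.391 1.209 -4.031
v 2.754 1.816 -2.257
f 2 1 5
f 2 5 3
f 3 5 6
f 3 6 4
f 5 1 7
f 5 7 6
f 6 7 8
f 6 8 4
f 7 1 9
f 7 9 8
f 8 9 10
f 8 10 4
f 9 1 11
f 9 11 10
f 10 11 12
f 10 12 4
f 11 1 13
f 11 13 12
f 12 13 14
f 12 14 4
f 13 1 15
f 13 15 14
f 14 15 16
f 14 16 4
f 15 1 17
f 15 17 16
f 16 17 18
f 16 18 4
f 17 1 19
f 17 19 18
f 18 19 20
f 18 20 4
f 19 1 21
f 19 21 20
f 20 21 22
f 20 22 4
f 21 1 23
f 21 23 22
f 22 23 24
f 22 24 4
f 23 1 25
f 23 25 24
f 24 25 26
f 24 26 4
f 25 1 27
f 25 27 26
f 26 27 28
f 26 28 4
f 27 1 29
f 27 29 28
f 28 29 30
f 28 30 4
f 29 1 31
f 29 31 30
f 30 31 32
f 30 32 4
f 31 1 33
f 31 33 32
f 32 33 34
f 32 34 4
f 33 1 2
f 33 2 34
f 34 2 3
f 34 3 4
f 36 35 38
f 36 38 37
f 38 35 39
f 38 39 37
f 39 35 40
f 39 40 37
f 40 35 41
f 40 41 37
f 41 35 42
f 41 42 37
f 42 35 43
f 42 43 37
f 43 35 44
f 43 44 37
f 44 35 45
f 44 45 37
f 45 35 46
f 45 46 37
f 46 35 47
f 46 47 37
f 47 35 48
f 47 48 37
f 48 35 49
f 48 49 37
f 49 35 50
f 49 50 37
f 50 35 36
f 50 36 37
f 51 62 56
f 51 56 52
f 51 52 58
f 51 58 61
f 51 61 62
f 52 56 60
f 56 62 55
f 62 61 53
f 61 58 57
f 58 52 59
f 54 60 55
f 54 55 53
f 54 53 57
f 54 57 59
f 54 59 60
f 55 60 56
f 53 55 62
f 57 53 61
f 59 57 58
f 60 59 52
f 64 63 67
f 64 67 65
f 65 67 68
f 65 68 66
f 67 63 69
f 67 69 68
f 68 69 70
f 68 70 66
f 69 63 71
f 69 71 70
f 70 71 72
f 70 72 66
f 71 63 73
f 71 73 72
f 72 73 74
f 72 74 66
f 73 63 75
f 73 75 74
f 74 75 76
f 74 76 66
f 75 63 77
f 75 77 76
f 76 77 78
f 76 78 66
f 77 63 79
f 77 79 78
f 78 79 80
f 78 80 66
f 79 63 64
f 79 64 80
f 80 64 65
f 80 65 66
f 82 84 81
f 85 82 81
f 81 84 83
f 83 85 81
f 82 88 84
f 86 82 85
f 86 88 82
f 84 88 83
f 87 85 83
f 83 88 87
f 87 86 85
f 88 86 87



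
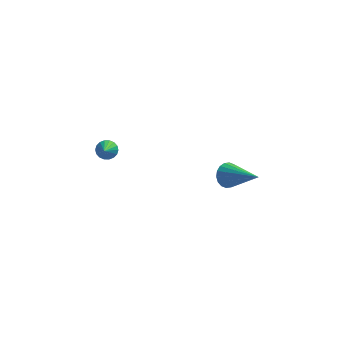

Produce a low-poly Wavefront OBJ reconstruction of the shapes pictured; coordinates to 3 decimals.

v -3.837 2.623 -2.297
v -3.388 2.779 -2.112
v -3.823 1.757 -1.603
v -3.538 2.884 -1.978
v -3.747 2.938 -1.907
v -3.974 2.929 -1.913
v -4.173 2.86 -1.996
v -4.306 2.743 -2.138
v -4.347 2.603 -2.312
v -4.286 2.467 -2.483
v -4.136 2.361 -2.617
v -3.927 2.308 -2.688
v -3.701 2.316 -2.682
v -3.501 2.386 -2.599
v -3.368 2.502 -2.457
v -3.328 2.643 -2.283
v 1.566 1.844 -2.853
v 2.034 2.249 -3.082
v 2.954 0.796 -1.867
v 1.953 2.378 -2.831
v 1.795 2.401 -2.584
v 1.592 2.314 -2.391
v 1.384 2.134 -2.289
v 1.211 1.896 -2.299
v 1.109 1.648 -2.419
v 1.097 1.439 -2.625
v 1.179 1.31 -2.876
v 1.336 1.287 -3.122
v 1.539 1.374 -3.316
v 1.748 1.554 -3.418
v 1.92 1.792 -3.408
v 2.022 2.04 -3.288
f 2 1 4
f 2 4 3
f 4 1 5
f 4 5 3
f 5 1 6
f 5 6 3
f 6 1 7
f 6 7 3
f 7 1 8
f 7 8 3
f 8 1 9
f 8 9 3
f 9 1 10
f 9 10 3
f 10 1 11
f 10 11 3
f 11 1 12
f 11 12 3
f 12 1 13
f 12 13 3
f 13 1 14
f 13 14 3
f 14 1 15
f 14 15 3
f 15 1 16
f 15 16 3
f 16 1 2
f 16 2 3
f 18 17 20
f 18 20 19
f 20 17 21
f 20 21 19
f 21 17 22
f 21 22 19
f 22 17 23
f 22 23 19
f 23 17 24
f 23 24 19
f 24 17 25
f 24 25 19
f 25 17 26
f 25 26 19
f 26 17 27
f 26 27 19
f 27 17 28
f 27 28 19
f 28 17 29
f 28 29 19
f 29 17 30
f 29 30 19
f 30 17 31
f 30 31 19
f 31 17 32
f 31 32 19
f 32 17 18
f 32 18 19



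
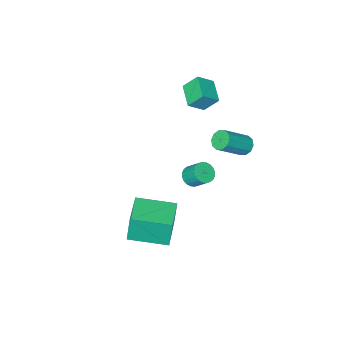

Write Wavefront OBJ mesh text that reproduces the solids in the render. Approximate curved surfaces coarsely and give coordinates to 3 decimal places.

v -1.099 -2.89 -1.78
v -0.861 -3.264 -1.376
v -1.023 -2.543 -0.615
v -1.261 -2.17 -1.02
v -0.671 -3.146 -1.447
v -0.833 -2.426 -0.686
v -0.547 -2.99 -1.568
v -0.709 -2.269 -0.808
v -0.506 -2.818 -1.722
v -0.668 -2.098 -0.962
v -0.556 -2.657 -1.885
v -0.718 -1.937 -1.125
v -0.689 -2.532 -2.032
v -0.85 -1.812 -1.271
v -0.884 -2.461 -2.141
v -1.045 -1.741 -1.38
v -1.111 -2.456 -2.194
v -1.273 -1.736 -1.434
v -1.337 -2.517 -2.185
v -1.499 -1.796 -1.424
v -1.527 -2.634 -2.114
v -1.689 -1.914 -1.353
v -1.651 -2.791 -1.992
v -1.813 -2.07 -1.232
v -1.692 -2.962 -1.838
v -1.854 -2.242 -1.078
v -1.642 -3.123 -1.675
v -1.804 -2.403 -0.915
v -1.51 -3.248 -1.529
v -1.671 -2.528 -0.768
v -1.315 -3.319 -1.42
v -1.476 -2.599 -0.659
v -1.087 -3.324 -1.366
v -1.249 -2.604 -0.606
v -2.113 -0.322 1.959
v -1.855 0.107 1.708
v -0.55 -0.068 2.751
v -0.807 -0.498 3.001
v -2.046 0.234 1.968
v -0.74 0.058 3.011
v -2.262 0.147 2.224
v -0.957 -0.028 3.267
v -2.421 -0.118 2.379
v -1.116 -0.294 3.422
v -2.463 -0.462 2.373
v -1.157 -0.637 3.416
v -2.37 -0.752 2.209
v -1.065 -0.927 3.252
v -2.18 -0.878 1.949
v -0.874 -1.054 2.992
v -1.963 -0.792 1.693
v -0.658 -0.967 2.736
v -1.804 -0.526 1.538
v -0.499 -0.702 2.581
v -1.763 -0.183 1.544
v -0.457 -0.358 2.587
v 2.278 -0.002 -1.067
v 2.136 0.066 0.414
v 3.479 1.185 -1.007
v 3.337 1.253 0.475
v 3.623 -1.373 -0.875
v 3.481 -1.305 0.607
v 4.824 -0.186 -0.814
v 4.682 -0.118 0.667
v -2.428 -4.11 3.216
v -2.912 -3.6 4.009
v -1.854 -2.992 2.847
v -2.338 -2.482 3.64
v -1.622 -4.318 3.84
v -2.106 -3.808 4.633
v -1.048 -3.2 3.471
v -1.532 -2.69 4.264
f 2 1 5
f 2 5 3
f 3 5 6
f 3 6 4
f 5 1 7
f 5 7 6
f 6 7 8
f 6 8 4
f 7 1 9
f 7 9 8
f 8 9 10
f 8 10 4
f 9 1 11
f 9 11 10
f 10 11 12
f 10 12 4
f 11 1 13
f 11 13 12
f 12 13 14
f 12 14 4
f 13 1 15
f 13 15 14
f 14 15 16
f 14 16 4
f 15 1 17
f 15 17 16
f 16 17 18
f 16 18 4
f 17 1 19
f 17 19 18
f 18 19 20
f 18 20 4
f 19 1 21
f 19 21 20
f 20 21 22
f 20 22 4
f 21 1 23
f 21 23 22
f 22 23 24
f 22 24 4
f 23 1 25
f 23 25 24
f 24 25 26
f 24 26 4
f 25 1 27
f 25 27 26
f 26 27 28
f 26 28 4
f 27 1 29
f 27 29 28
f 28 29 30
f 28 30 4
f 29 1 31
f 29 31 30
f 30 31 32
f 30 32 4
f 31 1 33
f 31 33 32
f 32 33 34
f 32 34 4
f 33 1 2
f 33 2 34
f 34 2 3
f 34 3 4
f 36 35 39
f 36 39 37
f 37 39 40
f 37 40 38
f 39 35 41
f 39 41 40
f 40 41 42
f 40 42 38
f 41 35 43
f 41 43 42
f 42 43 44
f 42 44 38
f 43 35 45
f 43 45 44
f 44 45 46
f 44 46 38
f 45 35 47
f 45 47 46
f 46 47 48
f 46 48 38
f 47 35 49
f 47 49 48
f 48 49 50
f 48 50 38
f 49 35 51
f 49 51 50
f 50 51 52
f 50 52 38
f 51 35 53
f 51 53 52
f 52 53 54
f 52 54 38
f 53 35 55
f 53 55 54
f 54 55 56
f 54 56 38
f 55 35 36
f 55 36 56
f 56 36 37
f 56 37 38
f 58 60 57
f 61 58 57
f 57 60 59
f 59 61 57
f 58 64 60
f 62 58 61
f 62 64 58
f 60 64 59
f 63 61 59
f 59 64 63
f 63 62 61
f 64 62 63
f 66 68 65
f 69 66 65
f 65 68 67
f 67 69 65
f 66 72 68
f 70 66 69
f 70 72 66
f 68 72 67
f 71 69 67
f 67 72 71
f 71 70 69
f 72 70 71



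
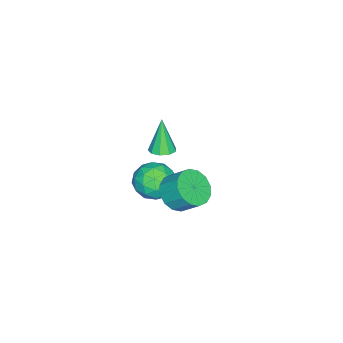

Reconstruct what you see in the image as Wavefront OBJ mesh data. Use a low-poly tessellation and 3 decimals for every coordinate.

v 3.945 -0.006 2.312
v 4.289 -0.584 2.91
v 4.338 0.227 3.666
v 3.995 0.806 3.068
v 4.658 -0.403 2.692
v 4.707 0.409 3.448
v 4.837 -0.115 2.372
v 4.886 0.696 3.127
v 4.776 0.202 2.035
v 4.826 1.013 2.791
v 4.493 0.463 1.773
v 4.543 1.274 2.529
v 4.063 0.599 1.656
v 4.113 1.41 2.412
v 3.602 0.573 1.714
v 3.651 1.384 2.47
v 3.233 0.391 1.932
v 3.282 1.203 2.688
v 3.054 0.104 2.253
v 3.103 0.915 3.008
v 3.114 -0.213 2.589
v 3.164 0.598 3.345
v 3.397 -0.474 2.851
v 3.447 0.337 3.607
v 3.827 -0.61 2.968
v 3.877 0.201 3.724
v 0.806 -1.452 -0.155
v 1.708 -1.564 0.284
v 0.872 -2.996 -0.684
v 1.774 -3.108 -0.245
v 0.946 -3.008 0.323
v 0.904 -2.054 0.65
v 1.676 -2.506 -1.05
v 1.634 -1.552 -0.723
v 2.245 -2.215 -0.269
v 1.794 -2.525 0.579
v 0.786 -2.035 -0.979
v 0.335 -2.345 -0.131
v 1.251 -1.373 0.111
v 1.329 -3.187 -0.511
v 0.842 -3.129 -0.177
v 1.372 -3.194 0.081
v 0.779 -1.661 0.326
v 1.309 -1.726 0.584
v 0.861 -2.575 0.607
v 1.271 -2.834 -0.984
v 1.801 -2.899 -0.726
v 1.208 -1.366 -0.481
v 1.738 -1.431 -0.223
v 1.719 -1.985 -1.007
v 2.097 -1.821 0.044
v 2.136 -2.728 -0.267
v 2.078 -2.375 -0.74
v 2.054 -1.814 -0.548
v 1.832 -2.003 0.543
v 1.871 -2.911 0.232
v 1.384 -2.852 0.565
v 1.36 -2.291 0.757
v 2.148 -2.386 0.218
v 0.709 -1.649 -0.632
v 0.748 -2.557 -0.943
v 1.22 -2.269 -1.157
v 1.196 -1.708 -0.965
v 0.444 -1.832 -0.133
v 0.483 -2.739 -0.444
v 0.526 -2.746 0.148
v 0.502 -2.185 0.34
v 0.432 -2.174 -0.618
v -1.531 -3.244 -0.862
v -0.947 -3.09 -0.685
v -1.989 -3.476 0.842
v -1.193 -2.737 -0.702
v -1.598 -2.621 -0.795
v -1.971 -2.796 -0.919
v -2.139 -3.181 -1.017
v -2.022 -3.595 -1.042
v -1.676 -3.845 -0.983
v -1.262 -3.813 -0.868
v -0.974 -3.515 -0.75
f 2 1 5
f 2 5 3
f 3 5 6
f 3 6 4
f 5 1 7
f 5 7 6
f 6 7 8
f 6 8 4
f 7 1 9
f 7 9 8
f 8 9 10
f 8 10 4
f 9 1 11
f 9 11 10
f 10 11 12
f 10 12 4
f 11 1 13
f 11 13 12
f 12 13 14
f 12 14 4
f 13 1 15
f 13 15 14
f 14 15 16
f 14 16 4
f 15 1 17
f 15 17 16
f 16 17 18
f 16 18 4
f 17 1 19
f 17 19 18
f 18 19 20
f 18 20 4
f 19 1 21
f 19 21 20
f 20 21 22
f 20 22 4
f 21 1 23
f 21 23 22
f 22 23 24
f 22 24 4
f 23 1 25
f 23 25 24
f 24 25 26
f 24 26 4
f 25 1 2
f 25 2 26
f 26 2 3
f 26 3 4
f 27 64 43
f 64 38 67
f 43 67 32
f 64 67 43
f 27 43 39
f 43 32 44
f 39 44 28
f 43 44 39
f 27 39 48
f 39 28 49
f 48 49 34
f 39 49 48
f 27 48 60
f 48 34 63
f 60 63 37
f 48 63 60
f 27 60 64
f 60 37 68
f 64 68 38
f 60 68 64
f 28 44 55
f 44 32 58
f 55 58 36
f 44 58 55
f 32 67 45
f 67 38 66
f 45 66 31
f 67 66 45
f 38 68 65
f 68 37 61
f 65 61 29
f 68 61 65
f 37 63 62
f 63 34 50
f 62 50 33
f 63 50 62
f 34 49 54
f 49 28 51
f 54 51 35
f 49 51 54
f 30 56 42
f 56 36 57
f 42 57 31
f 56 57 42
f 30 42 40
f 42 31 41
f 40 41 29
f 42 41 40
f 30 40 47
f 40 29 46
f 47 46 33
f 40 46 47
f 30 47 52
f 47 33 53
f 52 53 35
f 47 53 52
f 30 52 56
f 52 35 59
f 56 59 36
f 52 59 56
f 31 57 45
f 57 36 58
f 45 58 32
f 57 58 45
f 29 41 65
f 41 31 66
f 65 66 38
f 41 66 65
f 33 46 62
f 46 29 61
f 62 61 37
f 46 61 62
f 35 53 54
f 53 33 50
f 54 50 34
f 53 50 54
f 36 59 55
f 59 35 51
f 55 51 28
f 59 51 55
f 70 69 72
f 70 72 71
f 72 69 73
f 72 73 71
f 73 69 74
f 73 74 71
f 74 69 75
f 74 75 71
f 75 69 76
f 75 76 71
f 76 69 77
f 76 77 71
f 77 69 78
f 77 78 71
f 78 69 79
f 78 79 71
f 79 69 70
f 79 70 71



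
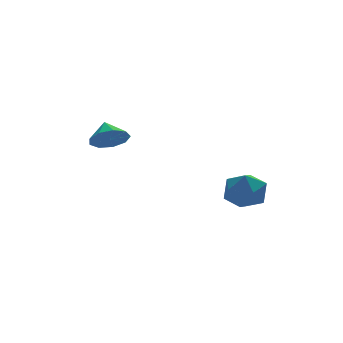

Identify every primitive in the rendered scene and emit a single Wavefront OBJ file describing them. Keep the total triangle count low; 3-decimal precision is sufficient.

v -3.873 2.185 3.032
v -3.194 1.614 3.665
v -3.787 3.215 3.868
v -2.806 1.996 3.155
v -2.918 2.467 2.587
v -3.476 2.805 2.228
v -4.22 2.854 2.244
v -4.801 2.589 2.629
v -4.948 2.135 3.202
v -4.592 1.705 3.696
v -3.899 1.499 3.878
v 0.305 -3.219 1.613
v 1.529 -3.255 1.73
v 0.391 -4.685 0.27
v 1.615 -4.721 0.387
v 0.897 -5.096 1.313
v 0.845 -4.189 2.143
v 1.075 -3.751 -0.143
v 1.023 -2.844 0.687
v 2.005 -3.583 0.644
v 1.895 -4.414 1.545
v 0.025 -3.526 0.455
v -0.085 -4.357 1.356
f 2 1 4
f 2 4 3
f 4 1 5
f 4 5 3
f 5 1 6
f 5 6 3
f 6 1 7
f 6 7 3
f 7 1 8
f 7 8 3
f 8 1 9
f 8 9 3
f 9 1 10
f 9 10 3
f 10 1 11
f 10 11 3
f 11 1 2
f 11 2 3
f 12 23 17
f 12 17 13
f 12 13 19
f 12 19 22
f 12 22 23
f 13 17 21
f 17 23 16
f 23 22 14
f 22 19 18
f 19 13 20
f 15 21 16
f 15 16 14
f 15 14 18
f 15 18 20
f 15 20 21
f 16 21 17
f 14 16 23
f 18 14 22
f 20 18 19
f 21 20 13



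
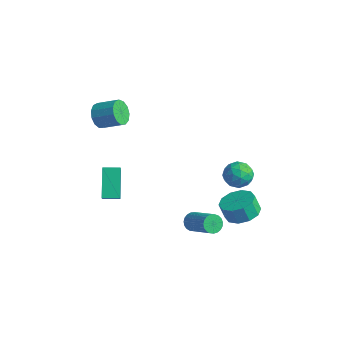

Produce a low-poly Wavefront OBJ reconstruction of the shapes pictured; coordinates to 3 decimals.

v 1.953 3.142 -0.485
v 2.769 3.143 -0.874
v 1.811 1.717 -0.786
v 2.627 1.718 -1.175
v 2.553 1.823 -0.28
v 2.641 2.704 -0.094
v 1.939 2.156 -1.566
v 2.027 3.037 -1.38
v 2.761 2.534 -1.542
v 3.14 2.328 -0.748
v 1.44 2.532 -0.912
v 1.819 2.326 -0.118
v 2.374 3.267 -0.653
v 2.206 1.593 -1.007
v 2.163 1.654 -0.481
v 2.643 1.655 -0.71
v 2.298 3.009 -0.195
v 2.778 3.01 -0.423
v 2.651 2.234 -0.074
v 1.802 1.85 -1.237
v 2.282 1.851 -1.465
v 1.937 3.205 -0.95
v 2.417 3.206 -1.179
v 1.929 2.626 -1.586
v 2.848 2.91 -1.275
v 2.765 2.072 -1.452
v 2.361 2.33 -1.681
v 2.412 2.847 -1.572
v 3.071 2.789 -0.807
v 2.988 1.951 -0.984
v 2.944 2.013 -0.458
v 2.996 2.531 -0.349
v 3.066 2.431 -1.2
v 1.592 2.909 -0.676
v 1.509 2.071 -0.853
v 1.584 2.329 -1.311
v 1.636 2.847 -1.202
v 1.815 2.788 -0.208
v 1.732 1.95 -0.385
v 2.168 2.013 -0.088
v 2.219 2.53 0.021
v 1.514 2.429 -0.46
v -4.421 -1.684 2.207
v -3.889 -2.144 1.748
v -2.806 -1.497 2.354
v -3.339 -1.036 2.813
v -3.981 -1.754 1.495
v -2.898 -1.107 2.102
v -4.212 -1.342 1.468
v -3.129 -0.695 2.075
v -4.51 -1.039 1.676
v -3.427 -0.391 2.283
v -4.78 -0.94 2.052
v -3.697 -0.292 2.659
v -4.936 -1.077 2.477
v -3.853 -0.43 3.084
v -4.929 -1.407 2.817
v -3.846 -0.76 3.423
v -4.76 -1.825 2.962
v -3.677 -1.178 3.569
v -4.485 -2.198 2.868
v -3.402 -1.55 3.475
v -4.189 -2.408 2.564
v -3.106 -1.76 3.17
v -3.967 -2.387 2.146
v -2.884 -1.74 2.753
v 1.076 0.297 -4.487
v 1.37 0.073 -4.985
v 3.079 -0.022 -3.93
v 2.784 0.203 -3.433
v 1.402 0.327 -5.013
v 3.111 0.233 -3.959
v 1.378 0.576 -4.951
v 3.086 0.482 -3.897
v 1.301 0.777 -4.809
v 3.01 0.682 -3.755
v 1.185 0.895 -4.611
v 2.894 0.8 -3.557
v 1.051 0.909 -4.392
v 2.759 0.815 -3.337
v 0.92 0.818 -4.189
v 2.629 0.723 -3.134
v 0.817 0.637 -4.037
v 2.526 0.542 -2.983
v 0.758 0.397 -3.964
v 2.467 0.302 -2.91
v 0.755 0.14 -3.981
v 2.463 0.045 -2.927
v 0.806 -0.09 -4.085
v 2.515 -0.185 -3.031
v 0.905 -0.253 -4.259
v 2.613 -0.348 -3.205
v 1.032 -0.321 -4.473
v 2.741 -0.416 -3.418
v 1.168 -0.282 -4.689
v 2.877 -0.376 -3.634
v 1.287 -0.142 -4.87
v 2.996 -0.237 -3.815
v -4.799 -1.239 -2.863
v -4.317 -1.658 -2.215
v -4.14 -0.488 -2.868
v -3.658 -0.906 -2.22
v -3.722 -2.194 -4.28
v -3.24 -2.612 -3.632
v -3.063 -1.442 -4.285
v -2.581 -1.861 -3.637
v 3.205 1.981 -3.26
v 3.805 2.75 -2.931
v 3.516 2.549 -1.931
v 2.915 1.779 -2.26
v 3.227 2.989 -3.05
v 2.938 2.787 -2.05
v 2.64 2.843 -3.249
v 2.351 2.641 -2.249
v 2.269 2.367 -3.452
v 1.98 2.165 -2.453
v 2.255 1.744 -3.582
v 1.966 1.542 -2.582
v 2.604 1.211 -3.589
v 2.315 1.01 -2.589
v 3.182 0.973 -3.47
v 2.893 0.771 -2.47
v 3.769 1.119 -3.271
v 3.48 0.917 -2.271
v 4.14 1.595 -3.067
v 3.851 1.393 -2.068
v 4.154 2.218 -2.938
v 3.865 2.016 -1.938
f 1 38 17
f 38 12 41
f 17 41 6
f 38 41 17
f 1 17 13
f 17 6 18
f 13 18 2
f 17 18 13
f 1 13 22
f 13 2 23
f 22 23 8
f 13 23 22
f 1 22 34
f 22 8 37
f 34 37 11
f 22 37 34
f 1 34 38
f 34 11 42
f 38 42 12
f 34 42 38
f 2 18 29
f 18 6 32
f 29 32 10
f 18 32 29
f 6 41 19
f 41 12 40
f 19 40 5
f 41 40 19
f 12 42 39
f 42 11 35
f 39 35 3
f 42 35 39
f 11 37 36
f 37 8 24
f 36 24 7
f 37 24 36
f 8 23 28
f 23 2 25
f 28 25 9
f 23 25 28
f 4 30 16
f 30 10 31
f 16 31 5
f 30 31 16
f 4 16 14
f 16 5 15
f 14 15 3
f 16 15 14
f 4 14 21
f 14 3 20
f 21 20 7
f 14 20 21
f 4 21 26
f 21 7 27
f 26 27 9
f 21 27 26
f 4 26 30
f 26 9 33
f 30 33 10
f 26 33 30
f 5 31 19
f 31 10 32
f 19 32 6
f 31 32 19
f 3 15 39
f 15 5 40
f 39 40 12
f 15 40 39
f 7 20 36
f 20 3 35
f 36 35 11
f 20 35 36
f 9 27 28
f 27 7 24
f 28 24 8
f 27 24 28
f 10 33 29
f 33 9 25
f 29 25 2
f 33 25 29
f 44 43 47
f 44 47 45
f 45 47 48
f 45 48 46
f 47 43 49
f 47 49 48
f 48 49 50
f 48 50 46
f 49 43 51
f 49 51 50
f 50 51 52
f 50 52 46
f 51 43 53
f 51 53 52
f 52 53 54
f 52 54 46
f 53 43 55
f 53 55 54
f 54 55 56
f 54 56 46
f 55 43 57
f 55 57 56
f 56 57 58
f 56 58 46
f 57 43 59
f 57 59 58
f 58 59 60
f 58 60 46
f 59 43 61
f 59 61 60
f 60 61 62
f 60 62 46
f 61 43 63
f 61 63 62
f 62 63 64
f 62 64 46
f 63 43 65
f 63 65 64
f 64 65 66
f 64 66 46
f 65 43 44
f 65 44 66
f 66 44 45
f 66 45 46
f 68 67 71
f 68 71 69
f 69 71 72
f 69 72 70
f 71 67 73
f 71 73 72
f 72 73 74
f 72 74 70
f 73 67 75
f 73 75 74
f 74 75 76
f 74 76 70
f 75 67 77
f 75 77 76
f 76 77 78
f 76 78 70
f 77 67 79
f 77 79 78
f 78 79 80
f 78 80 70
f 79 67 81
f 79 81 80
f 80 81 82
f 80 82 70
f 81 67 83
f 81 83 82
f 82 83 84
f 82 84 70
f 83 67 85
f 83 85 84
f 84 85 86
f 84 86 70
f 85 67 87
f 85 87 86
f 86 87 88
f 86 88 70
f 87 67 89
f 87 89 88
f 88 89 90
f 88 90 70
f 89 67 91
f 89 91 90
f 90 91 92
f 90 92 70
f 91 67 93
f 91 93 92
f 92 93 94
f 92 94 70
f 93 67 95
f 93 95 94
f 94 95 96
f 94 96 70
f 95 67 97
f 95 97 96
f 96 97 98
f 96 98 70
f 97 67 68
f 97 68 98
f 98 68 69
f 98 69 70
f 100 102 99
f 103 100 99
f 99 102 101
f 101 103 99
f 100 106 102
f 104 100 103
f 104 106 100
f 102 106 101
f 105 103 101
f 101 106 105
f 105 104 103
f 106 104 105
f 108 107 111
f 108 111 109
f 109 111 112
f 109 112 110
f 111 107 113
f 111 113 112
f 112 113 114
f 112 114 110
f 113 107 115
f 113 115 114
f 114 115 116
f 114 116 110
f 115 107 117
f 115 117 116
f 116 117 118
f 116 118 110
f 117 107 119
f 117 119 118
f 118 119 120
f 118 120 110
f 119 107 121
f 119 121 120
f 120 121 122
f 120 122 110
f 121 107 123
f 121 123 122
f 122 123 124
f 122 124 110
f 123 107 125
f 123 125 124
f 124 125 126
f 124 126 110
f 125 107 127
f 125 127 126
f 126 127 128
f 126 128 110
f 127 107 108
f 127 108 128
f 128 108 109
f 128 109 110



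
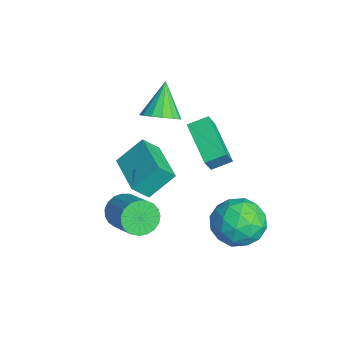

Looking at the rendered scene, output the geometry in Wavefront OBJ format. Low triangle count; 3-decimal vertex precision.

v 1.356 4.402 -2.795
v 1.978 4.65 -3.726
v 1.122 2.67 -3.414
v 1.744 2.918 -4.345
v 2.248 2.862 -3.317
v 2.392 3.933 -2.934
v 0.708 3.387 -4.206
v 0.852 4.458 -3.823
v 1.577 4.023 -4.597
v 2.529 3.699 -4.048
v 0.571 3.621 -3.092
v 1.523 3.297 -2.543
v 1.687 4.678 -3.206
v 1.413 2.642 -3.934
v 1.709 2.609 -3.33
v 2.074 2.755 -3.876
v 1.931 4.256 -2.741
v 2.297 4.402 -3.288
v 2.455 3.351 -3.047
v 0.803 2.918 -3.852
v 1.169 3.064 -4.399
v 1.026 4.565 -3.264
v 1.391 4.711 -3.81
v 0.645 3.969 -4.093
v 1.817 4.456 -4.265
v 1.68 3.437 -4.629
v 1.071 3.713 -4.548
v 1.156 4.343 -4.323
v 2.377 4.265 -3.942
v 2.239 3.246 -4.306
v 2.536 3.214 -3.702
v 2.621 3.843 -3.477
v 2.141 3.896 -4.455
v 0.861 4.074 -2.834
v 0.723 3.055 -3.198
v 0.479 3.477 -3.663
v 0.564 4.106 -3.438
v 1.42 3.883 -2.511
v 1.283 2.864 -2.875
v 1.944 2.977 -2.817
v 2.029 3.607 -2.592
v 0.959 3.424 -2.685
v 0.882 -0.518 -2.652
v 1.29 -0.947 -3.145
v 2.686 -0.59 -2.301
v 2.278 -0.162 -1.808
v 1.3 -0.658 -3.284
v 2.696 -0.302 -2.439
v 1.238 -0.345 -3.313
v 2.634 0.011 -2.468
v 1.114 -0.063 -3.228
v 2.51 0.294 -2.383
v 0.95 0.141 -3.043
v 2.346 0.498 -2.199
v 0.775 0.231 -2.791
v 2.17 0.588 -1.947
v 0.618 0.192 -2.515
v 2.013 0.548 -1.67
v 0.506 0.029 -2.263
v 1.902 0.386 -1.418
v 0.46 -0.228 -2.077
v 1.856 0.129 -1.233
v 0.487 -0.535 -1.992
v 1.883 -0.179 -1.147
v 0.582 -0.84 -2.02
v 1.978 -0.483 -1.176
v 0.729 -1.088 -2.158
v 2.125 -0.732 -1.314
v 0.902 -1.239 -2.381
v 2.298 -0.882 -1.537
v 1.072 -1.264 -2.651
v 2.468 -0.908 -1.807
v 1.209 -1.161 -2.922
v 2.605 -0.805 -2.077
v -1.974 1.441 0.044
v -1.357 1.39 0.55
v -2.966 1.859 1.296
v -1.356 1.783 0.42
v -1.521 2.084 0.189
v -1.807 2.213 -0.081
v -2.138 2.136 -0.317
v -2.426 1.872 -0.457
v -2.592 1.492 -0.462
v -2.593 1.099 -0.331
v -2.428 0.798 -0.1
v -2.142 0.669 0.17
v -1.811 0.747 0.406
v -1.523 1.01 0.545
v -3.584 3.085 -2.547
v -3.276 2.754 -1.78
v -3.574 3.94 -2.181
v -3.265 3.609 -1.415
v -1.615 3.351 -3.225
v -1.306 3.02 -2.459
v -1.604 4.206 -2.86
v -1.296 3.875 -2.093
v -1.208 -0.411 -1.565
v -1.333 0.627 -0.59
v -1.284 0.246 -2.274
v -1.409 1.284 -1.299
v 0.709 -0.184 -1.561
v 0.584 0.854 -0.586
v 0.633 0.473 -2.27
v 0.508 1.511 -1.295
f 1 38 17
f 38 12 41
f 17 41 6
f 38 41 17
f 1 17 13
f 17 6 18
f 13 18 2
f 17 18 13
f 1 13 22
f 13 2 23
f 22 23 8
f 13 23 22
f 1 22 34
f 22 8 37
f 34 37 11
f 22 37 34
f 1 34 38
f 34 11 42
f 38 42 12
f 34 42 38
f 2 18 29
f 18 6 32
f 29 32 10
f 18 32 29
f 6 41 19
f 41 12 40
f 19 40 5
f 41 40 19
f 12 42 39
f 42 11 35
f 39 35 3
f 42 35 39
f 11 37 36
f 37 8 24
f 36 24 7
f 37 24 36
f 8 23 28
f 23 2 25
f 28 25 9
f 23 25 28
f 4 30 16
f 30 10 31
f 16 31 5
f 30 31 16
f 4 16 14
f 16 5 15
f 14 15 3
f 16 15 14
f 4 14 21
f 14 3 20
f 21 20 7
f 14 20 21
f 4 21 26
f 21 7 27
f 26 27 9
f 21 27 26
f 4 26 30
f 26 9 33
f 30 33 10
f 26 33 30
f 5 31 19
f 31 10 32
f 19 32 6
f 31 32 19
f 3 15 39
f 15 5 40
f 39 40 12
f 15 40 39
f 7 20 36
f 20 3 35
f 36 35 11
f 20 35 36
f 9 27 28
f 27 7 24
f 28 24 8
f 27 24 28
f 10 33 29
f 33 9 25
f 29 25 2
f 33 25 29
f 44 43 47
f 44 47 45
f 45 47 48
f 45 48 46
f 47 43 49
f 47 49 48
f 48 49 50
f 48 50 46
f 49 43 51
f 49 51 50
f 50 51 52
f 50 52 46
f 51 43 53
f 51 53 52
f 52 53 54
f 52 54 46
f 53 43 55
f 53 55 54
f 54 55 56
f 54 56 46
f 55 43 57
f 55 57 56
f 56 57 58
f 56 58 46
f 57 43 59
f 57 59 58
f 58 59 60
f 58 60 46
f 59 43 61
f 59 61 60
f 60 61 62
f 60 62 46
f 61 43 63
f 61 63 62
f 62 63 64
f 62 64 46
f 63 43 65
f 63 65 64
f 64 65 66
f 64 66 46
f 65 43 67
f 65 67 66
f 66 67 68
f 66 68 46
f 67 43 69
f 67 69 68
f 68 69 70
f 68 70 46
f 69 43 71
f 69 71 70
f 70 71 72
f 70 72 46
f 71 43 73
f 71 73 72
f 72 73 74
f 72 74 46
f 73 43 44
f 73 44 74
f 74 44 45
f 74 45 46
f 76 75 78
f 76 78 77
f 78 75 79
f 78 79 77
f 79 75 80
f 79 80 77
f 80 75 81
f 80 81 77
f 81 75 82
f 81 82 77
f 82 75 83
f 82 83 77
f 83 75 84
f 83 84 77
f 84 75 85
f 84 85 77
f 85 75 86
f 85 86 77
f 86 75 87
f 86 87 77
f 87 75 88
f 87 88 77
f 88 75 76
f 88 76 77
f 90 92 89
f 93 90 89
f 89 92 91
f 91 93 89
f 90 96 92
f 94 90 93
f 94 96 90
f 92 96 91
f 95 93 91
f 91 96 95
f 95 94 93
f 96 94 95
f 98 100 97
f 101 98 97
f 97 100 99
f 99 101 97
f 98 104 100
f 102 98 101
f 102 104 98
f 100 104 99
f 103 101 99
f 99 104 103
f 103 102 101
f 104 102 103



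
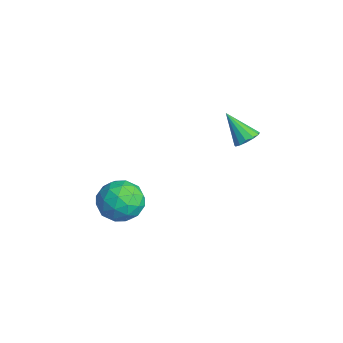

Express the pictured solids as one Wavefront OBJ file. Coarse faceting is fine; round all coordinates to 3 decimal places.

v -3.886 -3.3 -4.431
v -2.928 -2.735 -4.931
v -2.772 -3.825 -2.889
v -1.814 -3.26 -3.389
v -2.756 -2.608 -2.969
v -3.444 -2.284 -3.922
v -2.256 -4.276 -3.898
v -2.944 -3.952 -4.851
v -1.92 -3.338 -4.601
v -2.229 -2.307 -4.027
v -3.471 -4.253 -3.793
v -3.78 -3.222 -3.219
v -3.505 -2.972 -4.817
v -2.195 -3.588 -3.003
v -2.749 -3.205 -2.757
v -2.186 -2.873 -3.05
v -3.808 -2.706 -4.224
v -3.245 -2.374 -4.517
v -3.144 -2.3 -3.364
v -2.455 -4.186 -3.303
v -1.892 -3.854 -3.596
v -3.514 -3.687 -4.77
v -2.951 -3.355 -5.063
v -2.556 -4.26 -4.456
v -2.349 -2.994 -4.916
v -1.695 -3.302 -4.01
v -1.954 -3.9 -4.309
v -2.359 -3.709 -4.869
v -2.531 -2.388 -4.579
v -1.876 -2.696 -3.672
v -2.43 -2.313 -3.426
v -2.834 -2.123 -3.986
v -1.939 -2.742 -4.385
v -3.824 -3.864 -4.148
v -3.169 -4.172 -3.241
v -2.866 -4.437 -3.834
v -3.27 -4.247 -4.394
v -4.005 -3.258 -3.81
v -3.351 -3.566 -2.904
v -3.341 -2.851 -2.951
v -3.746 -2.66 -3.511
v -3.761 -3.818 -3.435
v -2.192 2.595 -0.59
v -1.904 3.041 -0.149
v -3.148 1.905 0.73
v -2.223 3.215 -0.288
v -2.532 3.192 -0.523
v -2.733 2.98 -0.78
v -2.762 2.646 -0.976
v -2.611 2.295 -1.05
v -2.326 2.04 -0.978
v -2 1.961 -0.782
v -1.734 2.083 -0.526
v -1.614 2.368 -0.29
v -1.677 2.725 -0.15
f 1 38 17
f 38 12 41
f 17 41 6
f 38 41 17
f 1 17 13
f 17 6 18
f 13 18 2
f 17 18 13
f 1 13 22
f 13 2 23
f 22 23 8
f 13 23 22
f 1 22 34
f 22 8 37
f 34 37 11
f 22 37 34
f 1 34 38
f 34 11 42
f 38 42 12
f 34 42 38
f 2 18 29
f 18 6 32
f 29 32 10
f 18 32 29
f 6 41 19
f 41 12 40
f 19 40 5
f 41 40 19
f 12 42 39
f 42 11 35
f 39 35 3
f 42 35 39
f 11 37 36
f 37 8 24
f 36 24 7
f 37 24 36
f 8 23 28
f 23 2 25
f 28 25 9
f 23 25 28
f 4 30 16
f 30 10 31
f 16 31 5
f 30 31 16
f 4 16 14
f 16 5 15
f 14 15 3
f 16 15 14
f 4 14 21
f 14 3 20
f 21 20 7
f 14 20 21
f 4 21 26
f 21 7 27
f 26 27 9
f 21 27 26
f 4 26 30
f 26 9 33
f 30 33 10
f 26 33 30
f 5 31 19
f 31 10 32
f 19 32 6
f 31 32 19
f 3 15 39
f 15 5 40
f 39 40 12
f 15 40 39
f 7 20 36
f 20 3 35
f 36 35 11
f 20 35 36
f 9 27 28
f 27 7 24
f 28 24 8
f 27 24 28
f 10 33 29
f 33 9 25
f 29 25 2
f 33 25 29
f 44 43 46
f 44 46 45
f 46 43 47
f 46 47 45
f 47 43 48
f 47 48 45
f 48 43 49
f 48 49 45
f 49 43 50
f 49 50 45
f 50 43 51
f 50 51 45
f 51 43 52
f 51 52 45
f 52 43 53
f 52 53 45
f 53 43 54
f 53 54 45
f 54 43 55
f 54 55 45
f 55 43 44
f 55 44 45

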